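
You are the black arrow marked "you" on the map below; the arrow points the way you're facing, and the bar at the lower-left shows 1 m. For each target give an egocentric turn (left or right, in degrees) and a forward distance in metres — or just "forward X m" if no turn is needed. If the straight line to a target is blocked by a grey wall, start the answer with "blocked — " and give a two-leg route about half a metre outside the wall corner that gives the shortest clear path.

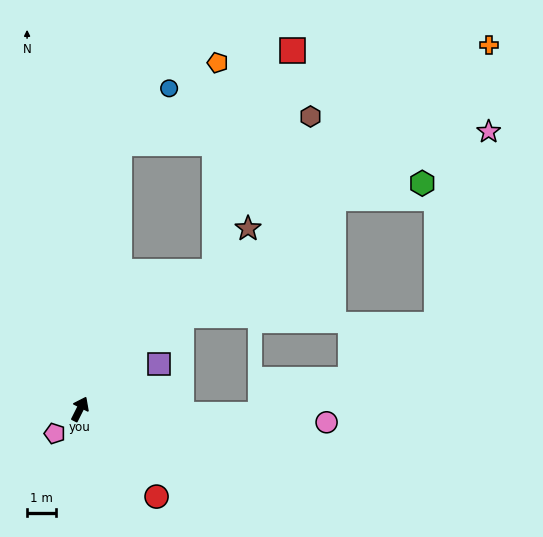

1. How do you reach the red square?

blocked — turn left 18°, forward 9.1 m, then turn right 53°, forward 6.7 m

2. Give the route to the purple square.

turn right 34°, forward 3.1 m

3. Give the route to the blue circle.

blocked — turn left 18°, forward 9.1 m, then turn right 33°, forward 2.5 m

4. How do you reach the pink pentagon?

turn left 161°, forward 1.2 m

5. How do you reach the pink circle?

turn right 66°, forward 8.4 m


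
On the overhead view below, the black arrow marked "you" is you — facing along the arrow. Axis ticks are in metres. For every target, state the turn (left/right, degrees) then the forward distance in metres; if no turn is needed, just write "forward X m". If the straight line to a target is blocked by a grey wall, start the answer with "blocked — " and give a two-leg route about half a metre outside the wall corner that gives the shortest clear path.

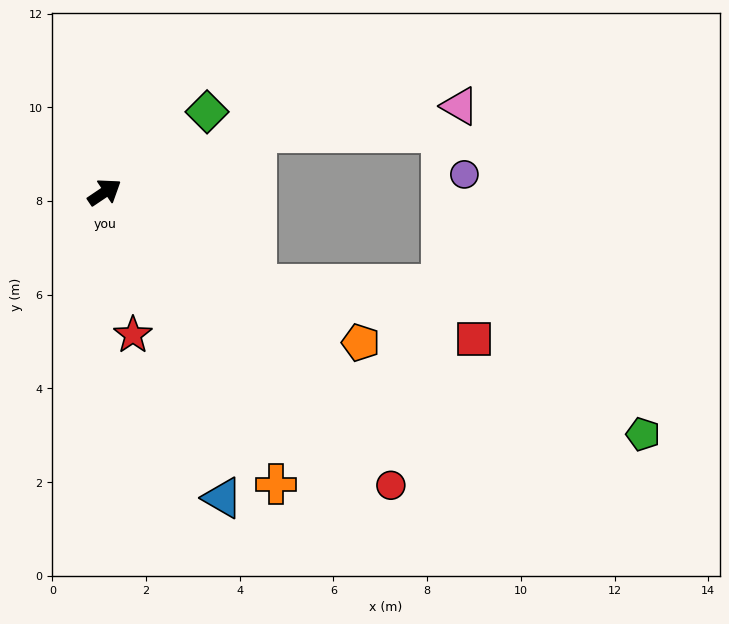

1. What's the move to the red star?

turn right 113°, forward 3.1 m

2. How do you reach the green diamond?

turn left 4°, forward 2.8 m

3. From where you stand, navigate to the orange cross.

turn right 94°, forward 7.2 m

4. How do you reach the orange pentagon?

turn right 64°, forward 6.3 m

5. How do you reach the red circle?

turn right 80°, forward 8.7 m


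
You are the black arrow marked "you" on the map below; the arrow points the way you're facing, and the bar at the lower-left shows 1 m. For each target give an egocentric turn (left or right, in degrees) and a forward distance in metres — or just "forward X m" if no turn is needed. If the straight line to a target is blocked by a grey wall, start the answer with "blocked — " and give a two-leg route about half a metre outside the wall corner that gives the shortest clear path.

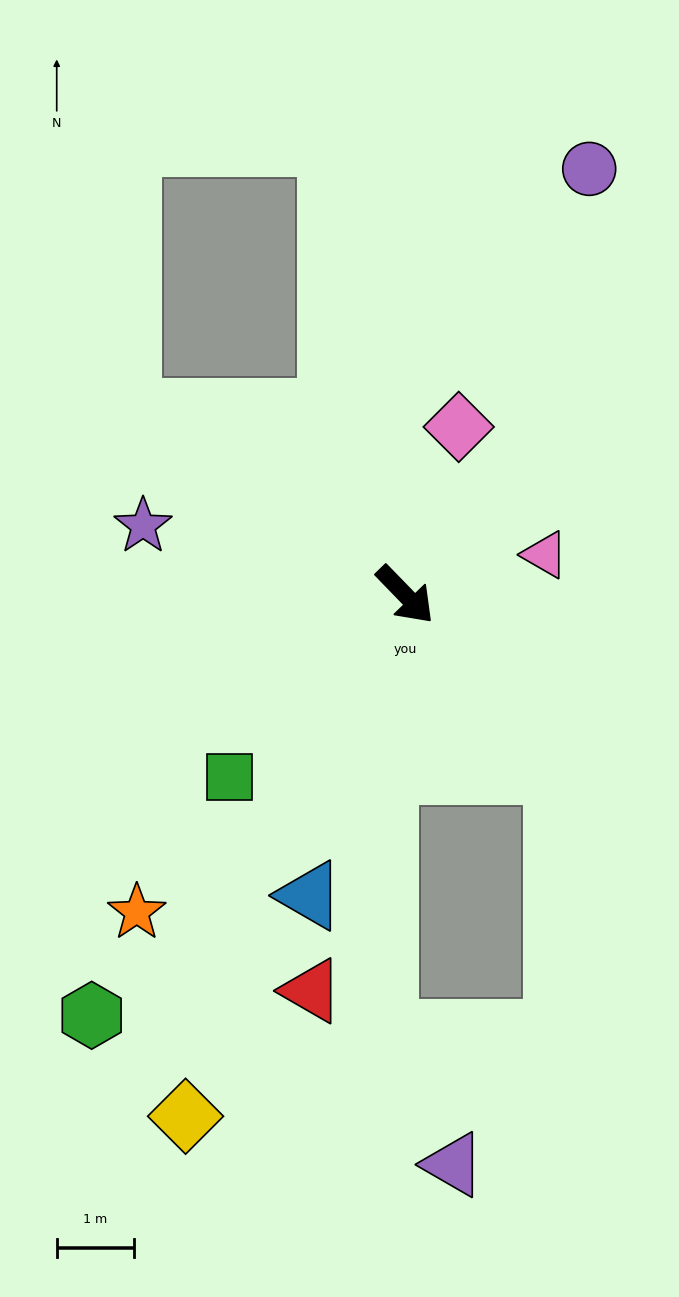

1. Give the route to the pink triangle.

turn left 62°, forward 1.9 m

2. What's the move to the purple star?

turn right 149°, forward 3.5 m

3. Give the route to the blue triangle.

turn right 62°, forward 4.1 m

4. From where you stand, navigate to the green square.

turn right 88°, forward 3.3 m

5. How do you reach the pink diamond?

turn left 118°, forward 2.3 m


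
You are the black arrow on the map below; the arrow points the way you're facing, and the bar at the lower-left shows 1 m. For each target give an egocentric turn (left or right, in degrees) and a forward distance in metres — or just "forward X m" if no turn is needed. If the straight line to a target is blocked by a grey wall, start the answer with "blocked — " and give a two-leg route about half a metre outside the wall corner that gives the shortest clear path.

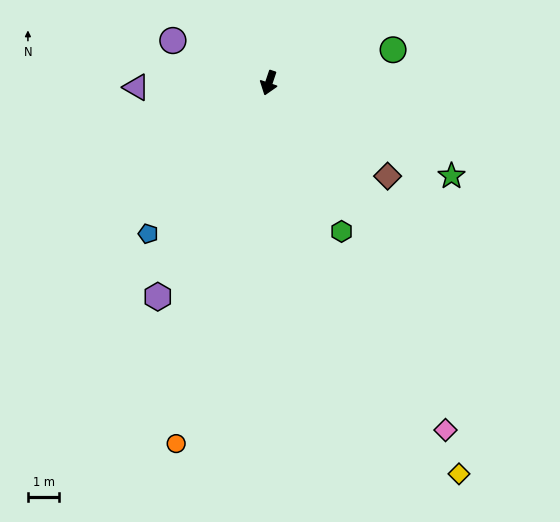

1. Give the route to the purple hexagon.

turn right 9°, forward 7.7 m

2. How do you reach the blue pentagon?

turn right 20°, forward 6.2 m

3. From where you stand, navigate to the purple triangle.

turn right 69°, forward 4.3 m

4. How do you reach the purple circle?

turn right 95°, forward 3.4 m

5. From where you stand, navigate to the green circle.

turn left 124°, forward 4.1 m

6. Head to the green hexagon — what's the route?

turn left 45°, forward 5.3 m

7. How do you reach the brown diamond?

turn left 71°, forward 4.8 m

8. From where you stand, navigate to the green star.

turn left 82°, forward 6.6 m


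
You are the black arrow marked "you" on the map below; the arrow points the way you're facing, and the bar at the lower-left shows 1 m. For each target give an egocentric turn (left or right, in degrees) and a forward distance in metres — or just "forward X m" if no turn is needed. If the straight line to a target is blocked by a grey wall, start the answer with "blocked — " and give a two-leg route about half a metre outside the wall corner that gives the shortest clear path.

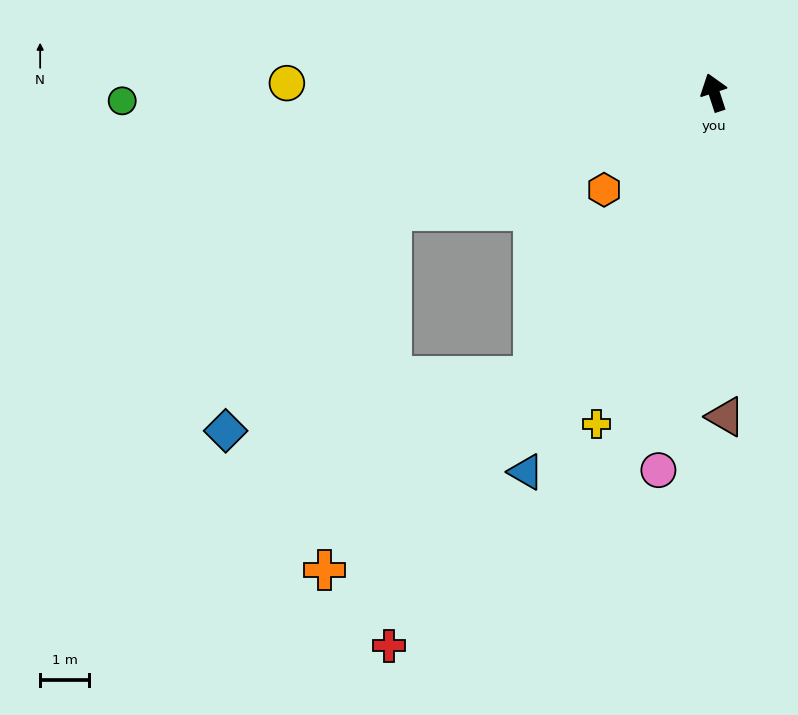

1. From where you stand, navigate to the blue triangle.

turn left 136°, forward 8.6 m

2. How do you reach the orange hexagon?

turn left 113°, forward 3.0 m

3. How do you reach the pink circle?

turn left 154°, forward 7.8 m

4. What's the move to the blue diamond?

blocked — turn left 92°, forward 7.0 m, then turn left 33°, forward 5.6 m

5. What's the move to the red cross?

turn left 131°, forward 13.1 m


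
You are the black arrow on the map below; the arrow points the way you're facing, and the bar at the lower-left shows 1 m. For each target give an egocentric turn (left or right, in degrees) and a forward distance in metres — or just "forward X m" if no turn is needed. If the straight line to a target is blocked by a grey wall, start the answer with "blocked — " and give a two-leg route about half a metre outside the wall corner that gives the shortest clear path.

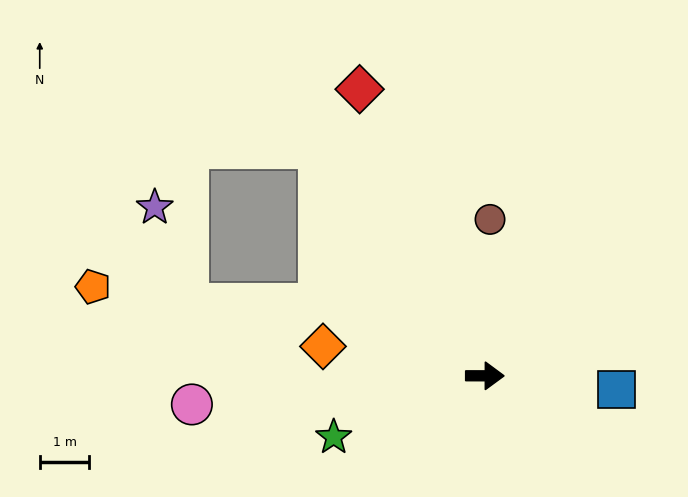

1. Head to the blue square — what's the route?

turn right 6°, forward 2.7 m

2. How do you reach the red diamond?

turn left 114°, forward 6.3 m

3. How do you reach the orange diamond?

turn left 170°, forward 3.3 m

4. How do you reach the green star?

turn right 158°, forward 3.3 m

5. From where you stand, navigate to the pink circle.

turn right 174°, forward 5.9 m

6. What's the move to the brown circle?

turn left 88°, forward 3.2 m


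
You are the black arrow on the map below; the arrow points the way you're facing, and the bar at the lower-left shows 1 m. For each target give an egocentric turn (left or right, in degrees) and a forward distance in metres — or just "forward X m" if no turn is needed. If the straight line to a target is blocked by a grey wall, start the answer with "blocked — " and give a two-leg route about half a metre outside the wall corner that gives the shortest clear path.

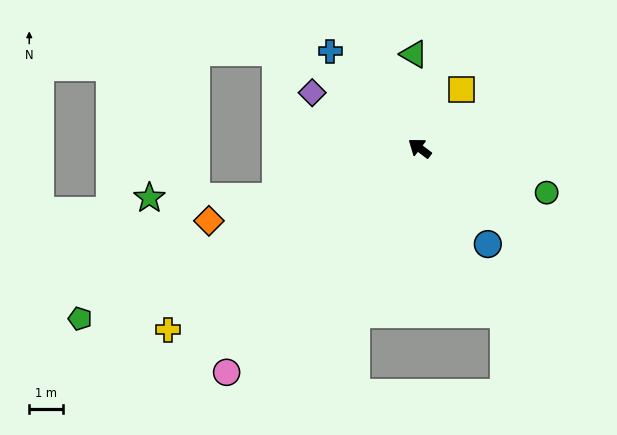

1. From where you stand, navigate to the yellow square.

turn right 89°, forward 2.2 m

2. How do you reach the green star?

blocked — turn left 56°, forward 4.5 m, then turn right 19°, forward 3.8 m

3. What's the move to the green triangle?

turn right 50°, forward 2.8 m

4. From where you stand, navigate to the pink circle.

turn left 86°, forward 8.8 m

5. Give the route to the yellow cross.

turn left 73°, forward 9.3 m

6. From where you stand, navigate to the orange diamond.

turn left 56°, forward 6.7 m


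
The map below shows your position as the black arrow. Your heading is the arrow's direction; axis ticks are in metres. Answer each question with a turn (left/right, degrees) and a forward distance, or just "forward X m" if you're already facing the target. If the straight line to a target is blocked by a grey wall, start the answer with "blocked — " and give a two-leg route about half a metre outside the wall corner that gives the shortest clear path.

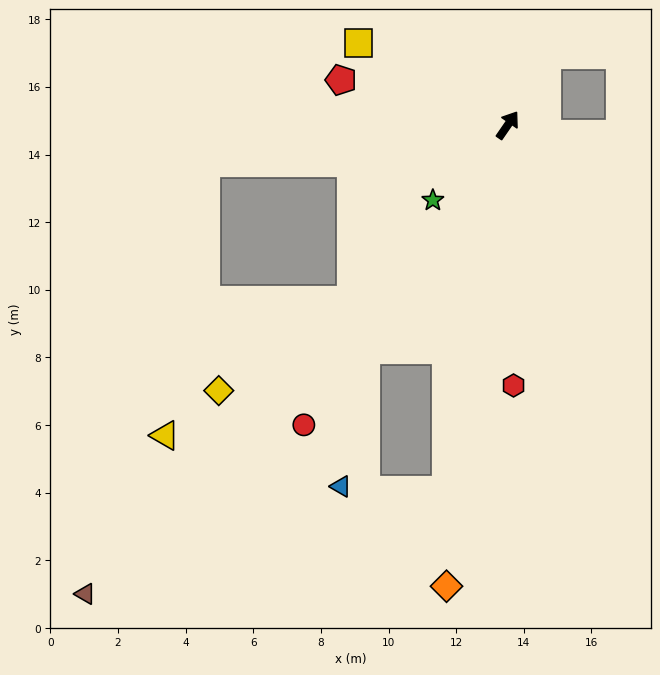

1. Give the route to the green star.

turn left 170°, forward 3.1 m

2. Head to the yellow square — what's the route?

turn left 96°, forward 5.0 m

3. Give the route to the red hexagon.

turn right 144°, forward 7.7 m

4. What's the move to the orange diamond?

turn right 153°, forward 13.8 m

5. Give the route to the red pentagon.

turn left 109°, forward 5.1 m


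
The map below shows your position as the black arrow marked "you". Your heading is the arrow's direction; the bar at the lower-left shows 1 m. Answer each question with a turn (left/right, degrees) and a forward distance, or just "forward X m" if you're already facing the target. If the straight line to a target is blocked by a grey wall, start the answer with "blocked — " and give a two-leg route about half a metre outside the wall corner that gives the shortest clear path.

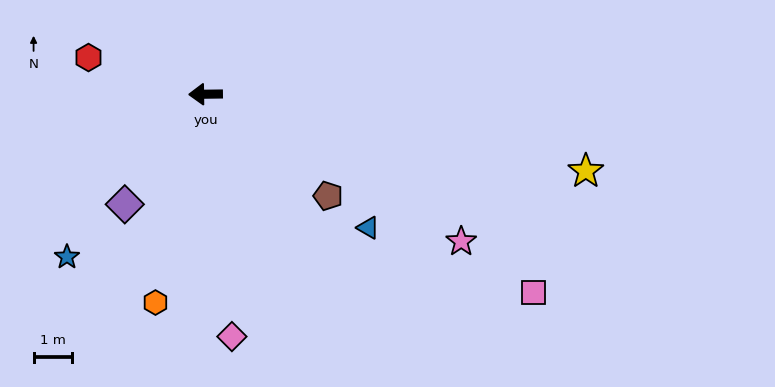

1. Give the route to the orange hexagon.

turn left 76°, forward 5.6 m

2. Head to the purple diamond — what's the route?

turn left 53°, forward 3.6 m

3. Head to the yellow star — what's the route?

turn left 168°, forward 10.2 m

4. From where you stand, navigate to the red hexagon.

turn right 18°, forward 3.2 m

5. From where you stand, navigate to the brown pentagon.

turn left 140°, forward 4.2 m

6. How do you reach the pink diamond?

turn left 95°, forward 6.4 m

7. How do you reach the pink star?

turn left 149°, forward 7.8 m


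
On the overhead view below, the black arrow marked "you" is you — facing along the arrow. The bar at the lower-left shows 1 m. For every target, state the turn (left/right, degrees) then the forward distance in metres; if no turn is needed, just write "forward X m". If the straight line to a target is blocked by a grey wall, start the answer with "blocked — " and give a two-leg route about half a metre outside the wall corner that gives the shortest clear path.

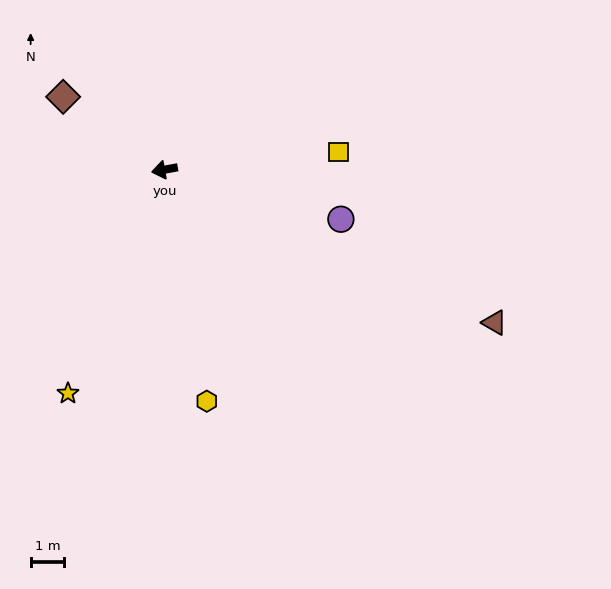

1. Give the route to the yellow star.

turn left 56°, forward 7.3 m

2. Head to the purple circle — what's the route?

turn left 154°, forward 5.5 m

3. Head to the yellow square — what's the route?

turn left 176°, forward 5.2 m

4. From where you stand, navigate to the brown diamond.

turn right 46°, forward 3.7 m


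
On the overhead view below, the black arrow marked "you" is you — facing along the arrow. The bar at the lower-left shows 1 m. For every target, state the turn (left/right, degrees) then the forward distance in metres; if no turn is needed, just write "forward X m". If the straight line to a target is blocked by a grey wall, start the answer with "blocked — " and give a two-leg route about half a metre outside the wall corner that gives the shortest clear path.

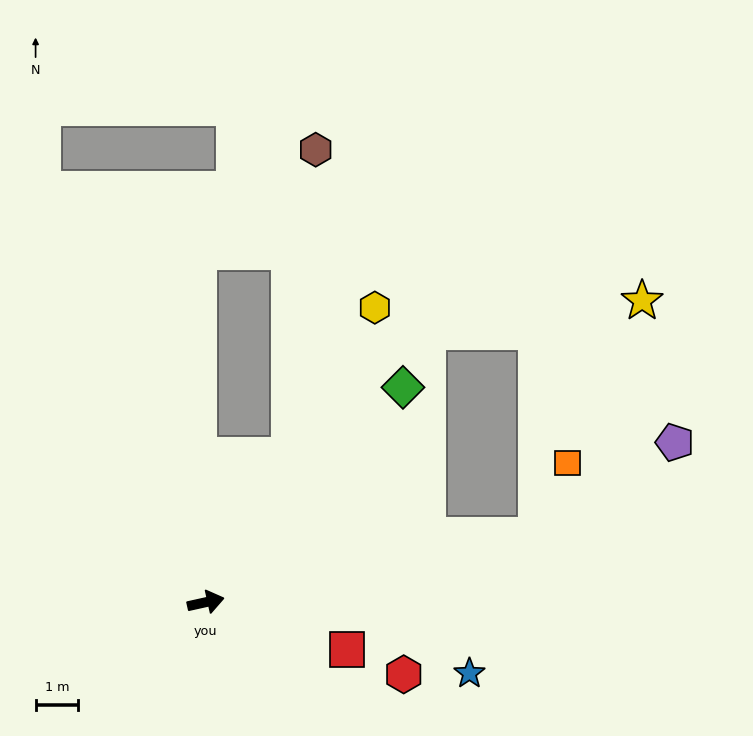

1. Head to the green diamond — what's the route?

turn left 35°, forward 6.9 m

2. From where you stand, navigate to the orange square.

blocked — forward 8.0 m, then turn left 54°, forward 1.9 m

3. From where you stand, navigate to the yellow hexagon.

turn left 48°, forward 8.0 m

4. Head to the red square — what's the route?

turn right 31°, forward 3.5 m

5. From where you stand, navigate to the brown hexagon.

blocked — turn left 48°, forward 4.0 m, then turn left 24°, forward 7.2 m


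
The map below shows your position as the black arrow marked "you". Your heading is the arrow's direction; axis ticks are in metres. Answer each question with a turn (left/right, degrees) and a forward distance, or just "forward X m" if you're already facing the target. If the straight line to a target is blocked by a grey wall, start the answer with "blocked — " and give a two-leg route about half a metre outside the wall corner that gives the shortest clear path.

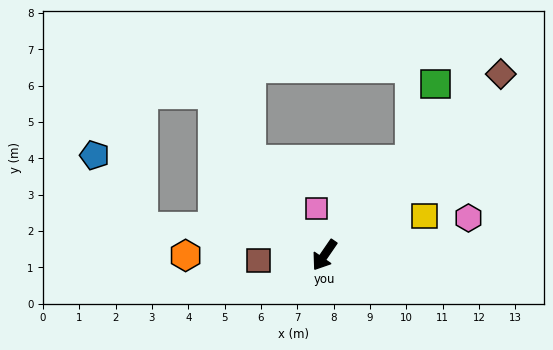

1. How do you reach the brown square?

turn right 51°, forward 1.8 m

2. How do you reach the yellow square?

turn left 146°, forward 3.0 m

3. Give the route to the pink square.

turn right 135°, forward 1.3 m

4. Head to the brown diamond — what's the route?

turn left 170°, forward 7.0 m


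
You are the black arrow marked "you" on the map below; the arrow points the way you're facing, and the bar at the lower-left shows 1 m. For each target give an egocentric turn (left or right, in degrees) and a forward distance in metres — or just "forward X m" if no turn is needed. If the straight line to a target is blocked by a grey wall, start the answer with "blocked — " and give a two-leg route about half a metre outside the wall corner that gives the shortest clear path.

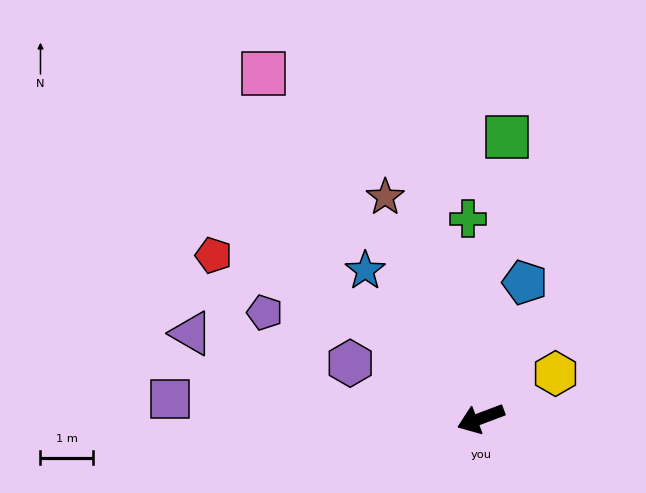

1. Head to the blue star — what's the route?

turn right 73°, forward 3.6 m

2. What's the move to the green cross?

turn right 107°, forward 3.8 m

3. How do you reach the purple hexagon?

turn right 44°, forward 2.7 m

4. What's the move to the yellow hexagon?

turn right 170°, forward 1.7 m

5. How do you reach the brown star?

turn right 87°, forward 4.6 m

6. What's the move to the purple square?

turn right 24°, forward 6.0 m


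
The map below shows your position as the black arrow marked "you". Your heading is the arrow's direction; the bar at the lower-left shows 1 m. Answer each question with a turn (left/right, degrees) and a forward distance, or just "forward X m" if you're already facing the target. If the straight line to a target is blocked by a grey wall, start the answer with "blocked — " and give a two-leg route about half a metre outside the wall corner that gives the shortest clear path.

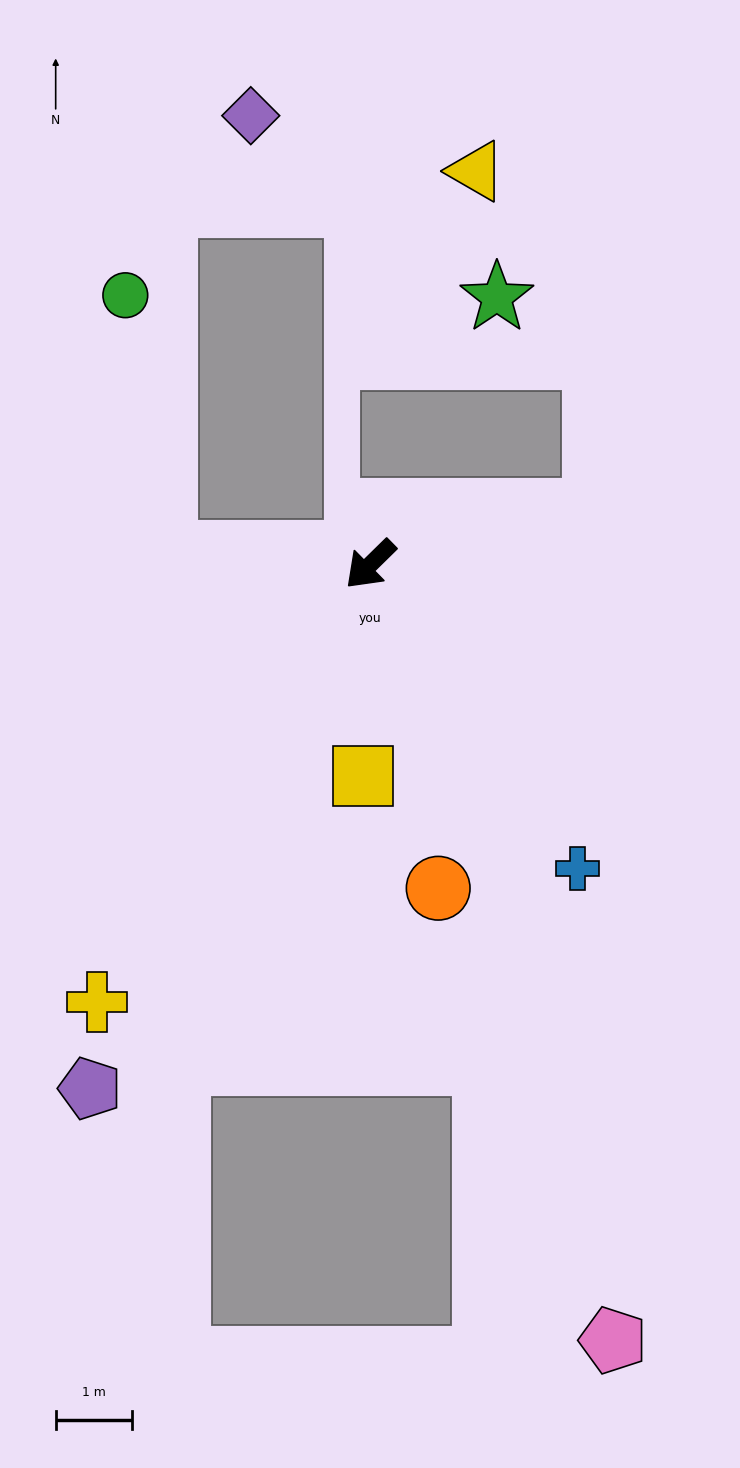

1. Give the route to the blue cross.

turn left 80°, forward 4.8 m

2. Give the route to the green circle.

blocked — turn right 47°, forward 2.7 m, then turn right 79°, forward 3.4 m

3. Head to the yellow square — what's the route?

turn left 44°, forward 2.8 m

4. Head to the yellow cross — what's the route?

turn left 14°, forward 6.8 m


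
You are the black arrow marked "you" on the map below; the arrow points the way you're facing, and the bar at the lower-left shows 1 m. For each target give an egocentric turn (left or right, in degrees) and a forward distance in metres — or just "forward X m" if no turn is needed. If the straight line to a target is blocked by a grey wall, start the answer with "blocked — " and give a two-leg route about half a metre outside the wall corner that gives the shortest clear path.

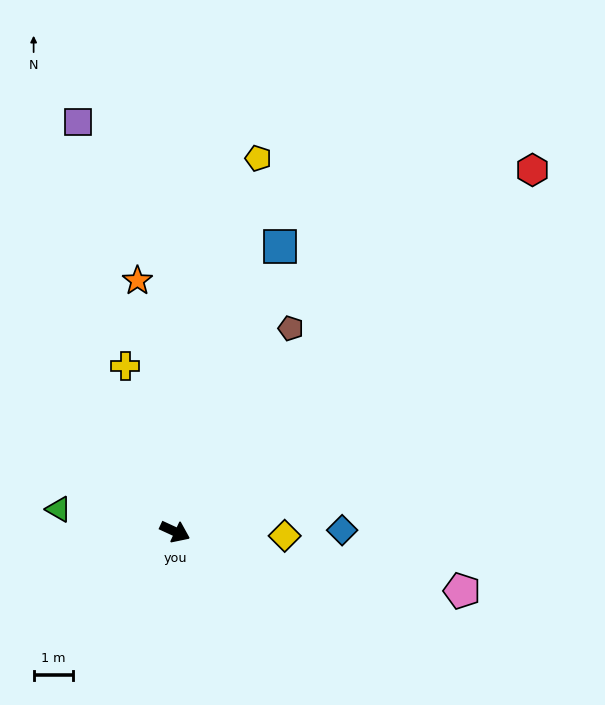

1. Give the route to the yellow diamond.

turn left 23°, forward 2.8 m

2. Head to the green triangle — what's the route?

turn right 166°, forward 3.0 m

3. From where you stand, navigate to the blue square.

turn left 94°, forward 7.8 m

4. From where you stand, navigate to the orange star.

turn left 123°, forward 6.5 m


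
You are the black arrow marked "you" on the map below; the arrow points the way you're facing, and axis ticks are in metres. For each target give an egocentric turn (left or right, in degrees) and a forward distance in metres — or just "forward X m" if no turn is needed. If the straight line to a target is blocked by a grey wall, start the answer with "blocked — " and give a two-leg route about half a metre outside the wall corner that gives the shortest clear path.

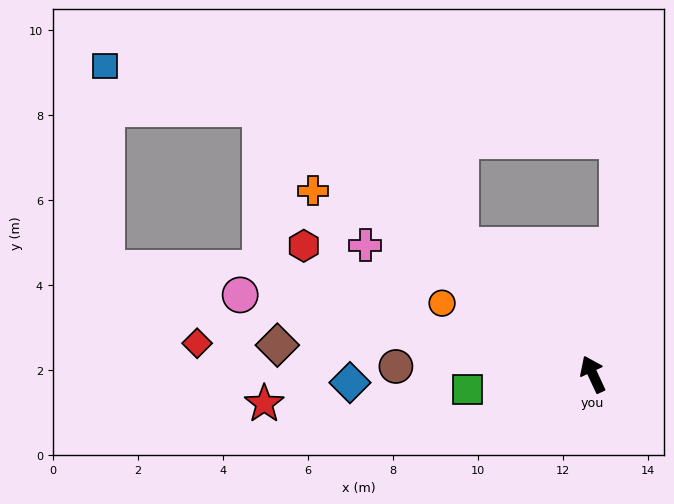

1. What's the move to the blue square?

blocked — turn left 26°, forward 10.0 m, then turn left 24°, forward 3.8 m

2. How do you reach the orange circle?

turn left 40°, forward 3.9 m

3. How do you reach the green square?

turn left 72°, forward 3.0 m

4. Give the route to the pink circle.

turn left 52°, forward 8.5 m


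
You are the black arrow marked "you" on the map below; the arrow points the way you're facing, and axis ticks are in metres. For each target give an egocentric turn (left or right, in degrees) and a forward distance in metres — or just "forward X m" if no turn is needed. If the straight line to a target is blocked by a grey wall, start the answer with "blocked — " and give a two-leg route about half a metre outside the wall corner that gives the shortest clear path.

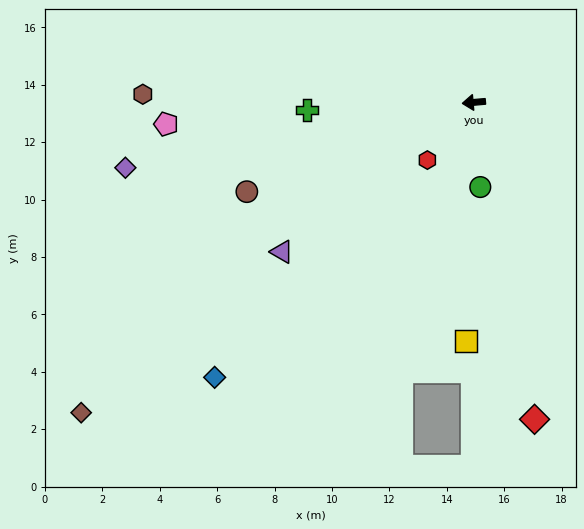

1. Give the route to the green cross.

turn right 2°, forward 5.8 m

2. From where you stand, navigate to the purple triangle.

turn left 33°, forward 8.5 m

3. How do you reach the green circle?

turn left 89°, forward 3.0 m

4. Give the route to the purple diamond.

turn left 6°, forward 12.4 m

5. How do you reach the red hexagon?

turn left 46°, forward 2.6 m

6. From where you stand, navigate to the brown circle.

turn left 16°, forward 8.5 m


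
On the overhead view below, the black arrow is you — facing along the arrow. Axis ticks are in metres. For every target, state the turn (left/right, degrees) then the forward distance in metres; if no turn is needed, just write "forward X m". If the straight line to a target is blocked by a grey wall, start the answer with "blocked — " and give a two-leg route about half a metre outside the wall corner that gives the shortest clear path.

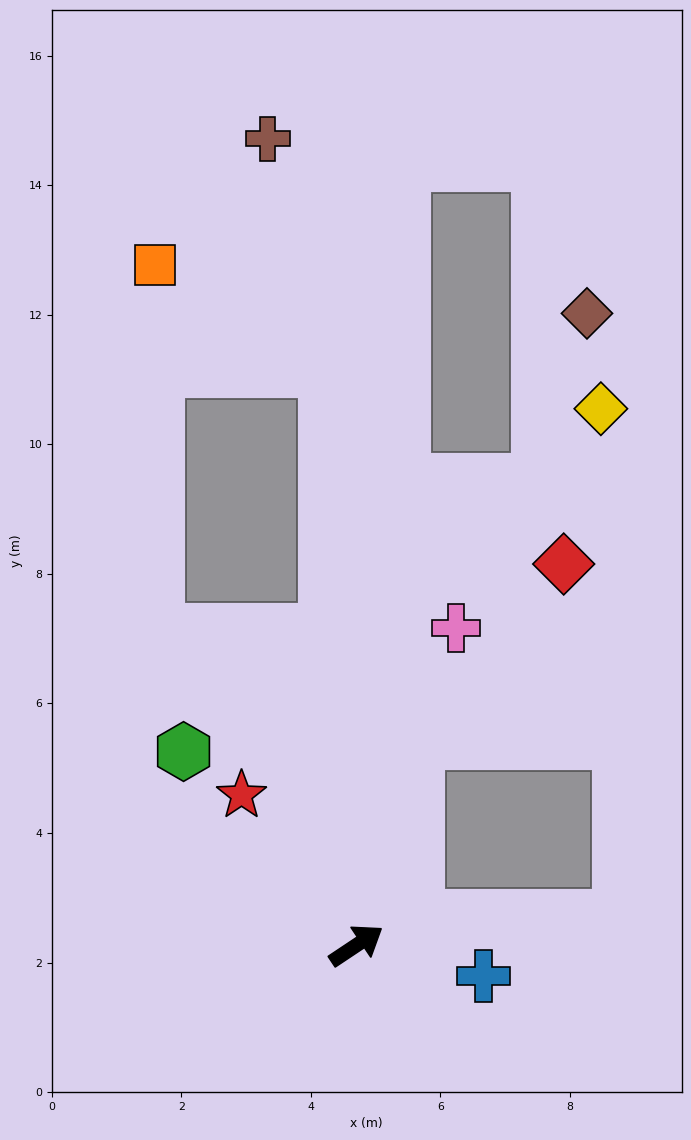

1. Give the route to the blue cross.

turn right 47°, forward 2.0 m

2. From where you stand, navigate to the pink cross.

turn left 39°, forward 5.1 m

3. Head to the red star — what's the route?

turn left 94°, forward 2.9 m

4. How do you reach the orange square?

blocked — turn left 59°, forward 8.9 m, then turn left 56°, forward 3.1 m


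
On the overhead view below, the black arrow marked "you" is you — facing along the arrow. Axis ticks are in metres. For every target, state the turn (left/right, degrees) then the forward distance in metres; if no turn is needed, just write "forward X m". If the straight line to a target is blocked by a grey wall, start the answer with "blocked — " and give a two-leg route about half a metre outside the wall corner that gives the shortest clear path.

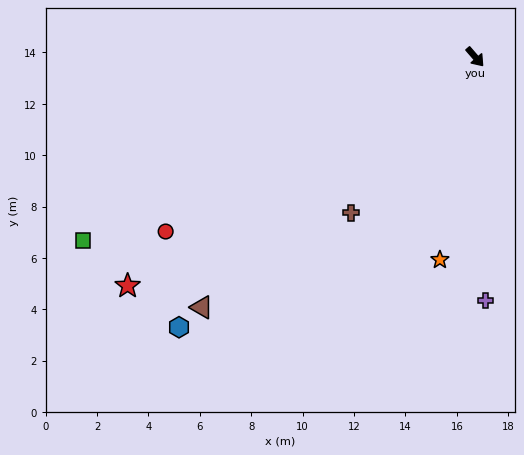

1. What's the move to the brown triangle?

turn right 88°, forward 14.4 m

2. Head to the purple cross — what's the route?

turn right 39°, forward 9.5 m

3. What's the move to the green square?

turn right 106°, forward 16.8 m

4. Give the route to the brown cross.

turn right 79°, forward 7.8 m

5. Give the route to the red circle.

turn right 101°, forward 13.8 m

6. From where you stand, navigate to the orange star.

turn right 51°, forward 8.0 m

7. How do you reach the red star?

turn right 98°, forward 16.2 m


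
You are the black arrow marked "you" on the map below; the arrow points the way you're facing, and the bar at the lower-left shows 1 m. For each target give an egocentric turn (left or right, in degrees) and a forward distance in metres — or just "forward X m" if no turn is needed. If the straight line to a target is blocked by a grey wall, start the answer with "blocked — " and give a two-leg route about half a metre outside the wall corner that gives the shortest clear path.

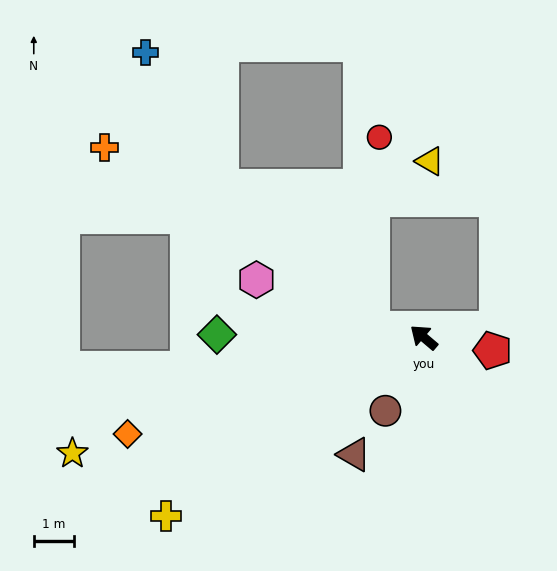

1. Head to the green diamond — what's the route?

turn left 40°, forward 5.2 m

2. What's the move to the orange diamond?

turn left 58°, forward 7.8 m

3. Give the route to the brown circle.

turn left 103°, forward 2.1 m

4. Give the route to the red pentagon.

turn right 151°, forward 1.7 m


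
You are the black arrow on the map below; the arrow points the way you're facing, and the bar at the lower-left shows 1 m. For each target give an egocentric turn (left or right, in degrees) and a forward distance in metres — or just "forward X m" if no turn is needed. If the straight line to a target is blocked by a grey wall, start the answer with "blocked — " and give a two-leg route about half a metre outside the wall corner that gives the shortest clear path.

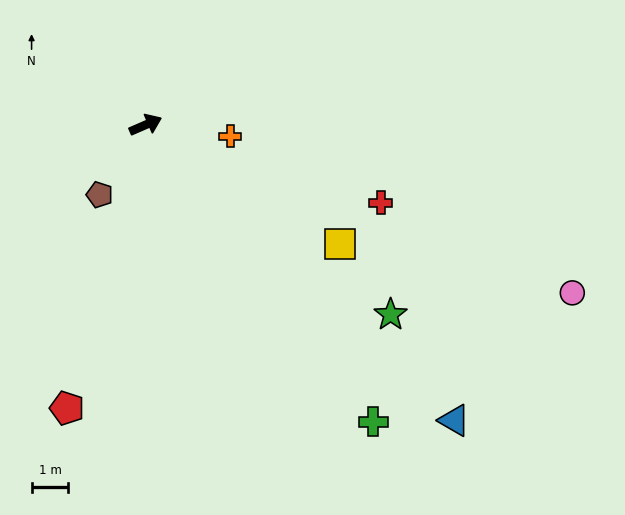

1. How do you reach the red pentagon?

turn right 129°, forward 8.0 m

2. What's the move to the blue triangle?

turn right 67°, forward 11.6 m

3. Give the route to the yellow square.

turn right 55°, forward 6.2 m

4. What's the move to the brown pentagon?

turn right 147°, forward 2.3 m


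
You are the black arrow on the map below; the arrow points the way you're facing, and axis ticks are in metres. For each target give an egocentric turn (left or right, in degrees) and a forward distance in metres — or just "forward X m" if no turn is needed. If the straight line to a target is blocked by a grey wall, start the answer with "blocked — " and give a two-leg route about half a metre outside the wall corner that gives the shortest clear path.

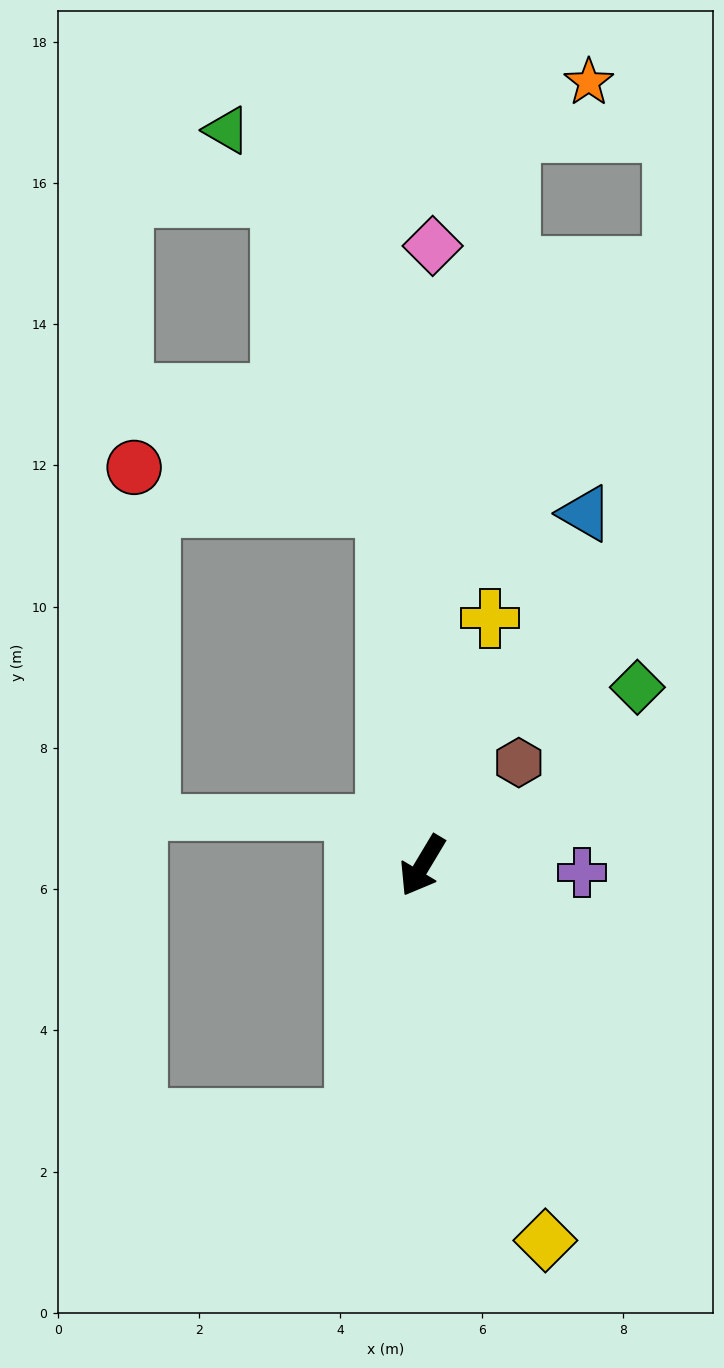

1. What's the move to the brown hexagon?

turn left 168°, forward 2.0 m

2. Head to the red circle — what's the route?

blocked — turn right 143°, forward 5.1 m, then turn left 75°, forward 3.6 m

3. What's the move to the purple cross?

turn left 119°, forward 2.3 m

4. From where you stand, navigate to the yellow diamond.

turn left 49°, forward 5.6 m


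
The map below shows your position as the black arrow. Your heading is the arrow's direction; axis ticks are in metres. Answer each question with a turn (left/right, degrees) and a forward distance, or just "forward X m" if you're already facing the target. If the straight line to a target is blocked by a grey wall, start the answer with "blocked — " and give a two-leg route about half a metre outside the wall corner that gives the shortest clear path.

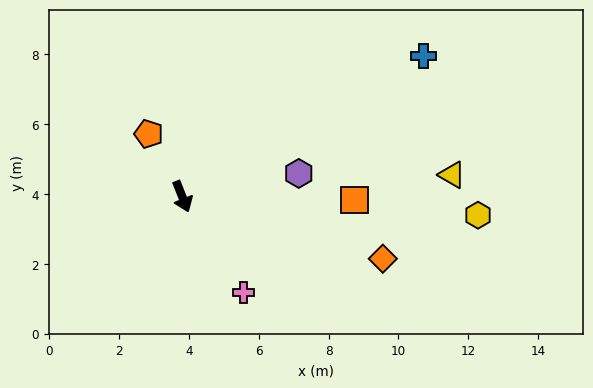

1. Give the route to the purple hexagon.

turn left 80°, forward 3.4 m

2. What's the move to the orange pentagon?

turn right 173°, forward 2.0 m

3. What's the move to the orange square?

turn left 67°, forward 4.9 m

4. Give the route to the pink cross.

turn left 11°, forward 3.3 m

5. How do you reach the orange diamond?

turn left 51°, forward 6.0 m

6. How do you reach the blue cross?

turn left 99°, forward 8.0 m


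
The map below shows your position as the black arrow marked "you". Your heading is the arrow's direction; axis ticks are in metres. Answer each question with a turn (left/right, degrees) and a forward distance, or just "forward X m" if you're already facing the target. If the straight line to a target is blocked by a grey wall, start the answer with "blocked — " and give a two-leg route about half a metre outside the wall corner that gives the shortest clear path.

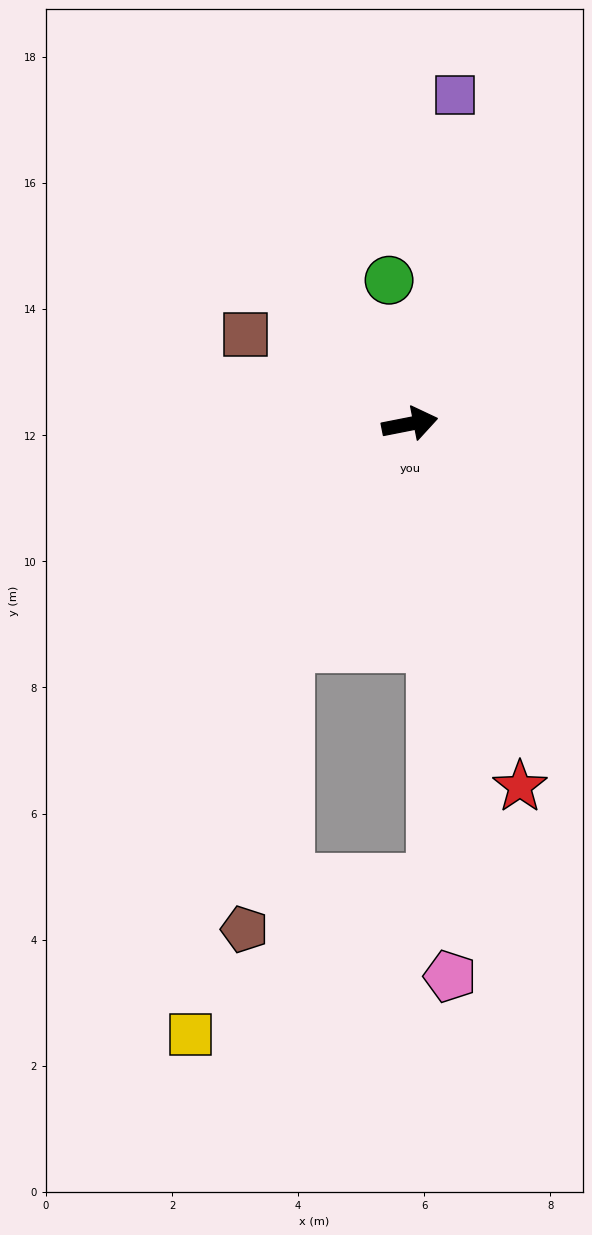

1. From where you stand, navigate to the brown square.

turn left 140°, forward 3.0 m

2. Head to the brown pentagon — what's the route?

blocked — turn right 130°, forward 4.0 m, then turn left 20°, forward 4.5 m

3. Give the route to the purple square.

turn left 71°, forward 5.3 m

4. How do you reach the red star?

turn right 84°, forward 6.0 m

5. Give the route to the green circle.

turn left 87°, forward 2.3 m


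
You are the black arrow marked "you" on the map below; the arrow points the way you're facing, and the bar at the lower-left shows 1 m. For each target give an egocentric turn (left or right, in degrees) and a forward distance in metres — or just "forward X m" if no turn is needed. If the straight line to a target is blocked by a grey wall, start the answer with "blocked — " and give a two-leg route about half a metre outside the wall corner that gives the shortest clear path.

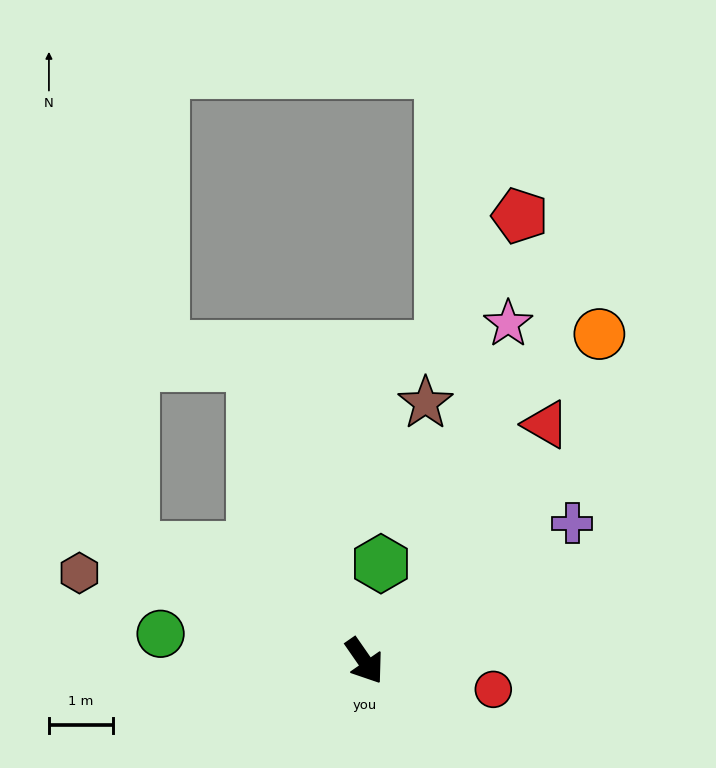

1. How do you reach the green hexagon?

turn left 136°, forward 1.5 m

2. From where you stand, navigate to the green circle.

turn right 132°, forward 3.2 m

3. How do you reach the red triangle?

turn left 108°, forward 4.7 m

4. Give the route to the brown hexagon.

turn right 142°, forward 4.7 m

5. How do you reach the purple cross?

turn left 89°, forward 3.9 m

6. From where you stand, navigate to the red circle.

turn left 43°, forward 2.1 m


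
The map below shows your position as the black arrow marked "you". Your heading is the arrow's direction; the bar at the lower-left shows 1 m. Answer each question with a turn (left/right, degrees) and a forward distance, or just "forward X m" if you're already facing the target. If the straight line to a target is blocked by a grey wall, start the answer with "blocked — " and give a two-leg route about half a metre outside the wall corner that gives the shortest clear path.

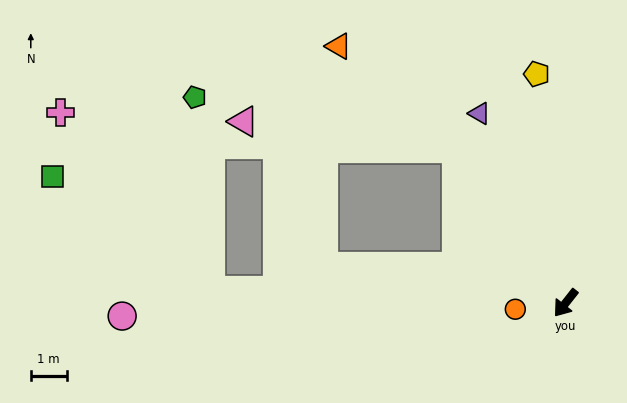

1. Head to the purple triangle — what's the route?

turn right 117°, forward 5.8 m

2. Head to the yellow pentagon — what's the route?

turn right 135°, forward 6.4 m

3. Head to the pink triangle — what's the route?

blocked — turn right 107°, forward 5.3 m, then turn left 48°, forward 6.0 m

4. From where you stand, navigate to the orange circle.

turn right 45°, forward 1.4 m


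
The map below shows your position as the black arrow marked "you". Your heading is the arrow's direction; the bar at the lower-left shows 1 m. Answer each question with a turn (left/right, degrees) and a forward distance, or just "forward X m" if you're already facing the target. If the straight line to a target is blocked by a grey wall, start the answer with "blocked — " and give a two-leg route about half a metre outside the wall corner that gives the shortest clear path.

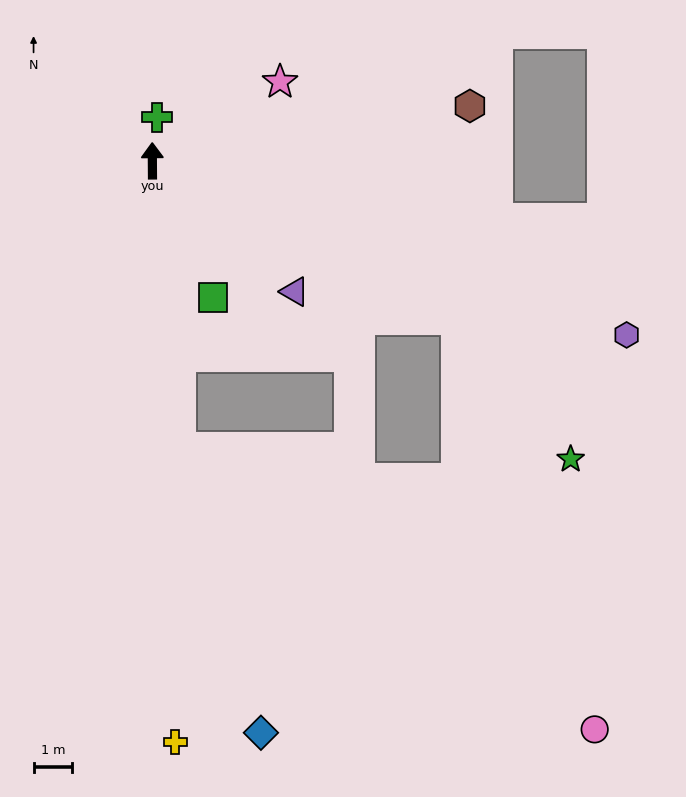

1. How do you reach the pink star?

turn right 59°, forward 3.9 m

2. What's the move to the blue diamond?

blocked — turn right 175°, forward 7.4 m, then turn left 11°, forward 7.6 m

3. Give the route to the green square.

turn right 157°, forward 3.8 m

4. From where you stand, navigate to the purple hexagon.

turn right 111°, forward 13.0 m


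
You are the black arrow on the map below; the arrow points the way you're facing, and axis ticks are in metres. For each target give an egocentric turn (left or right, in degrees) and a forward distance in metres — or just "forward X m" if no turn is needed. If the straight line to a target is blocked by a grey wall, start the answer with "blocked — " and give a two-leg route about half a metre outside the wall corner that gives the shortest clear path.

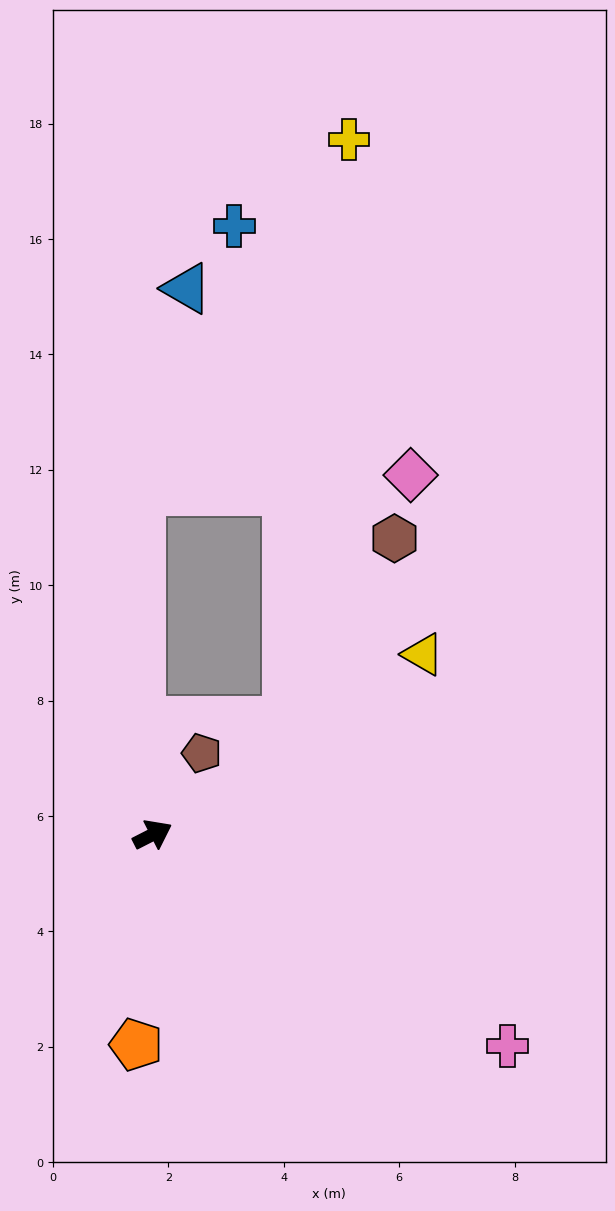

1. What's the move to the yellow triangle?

turn left 7°, forward 5.6 m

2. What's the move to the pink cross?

turn right 58°, forward 7.2 m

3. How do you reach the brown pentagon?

turn left 32°, forward 1.6 m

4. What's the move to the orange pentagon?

turn right 122°, forward 3.7 m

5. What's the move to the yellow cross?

blocked — turn left 13°, forward 3.1 m, then turn left 44°, forward 10.1 m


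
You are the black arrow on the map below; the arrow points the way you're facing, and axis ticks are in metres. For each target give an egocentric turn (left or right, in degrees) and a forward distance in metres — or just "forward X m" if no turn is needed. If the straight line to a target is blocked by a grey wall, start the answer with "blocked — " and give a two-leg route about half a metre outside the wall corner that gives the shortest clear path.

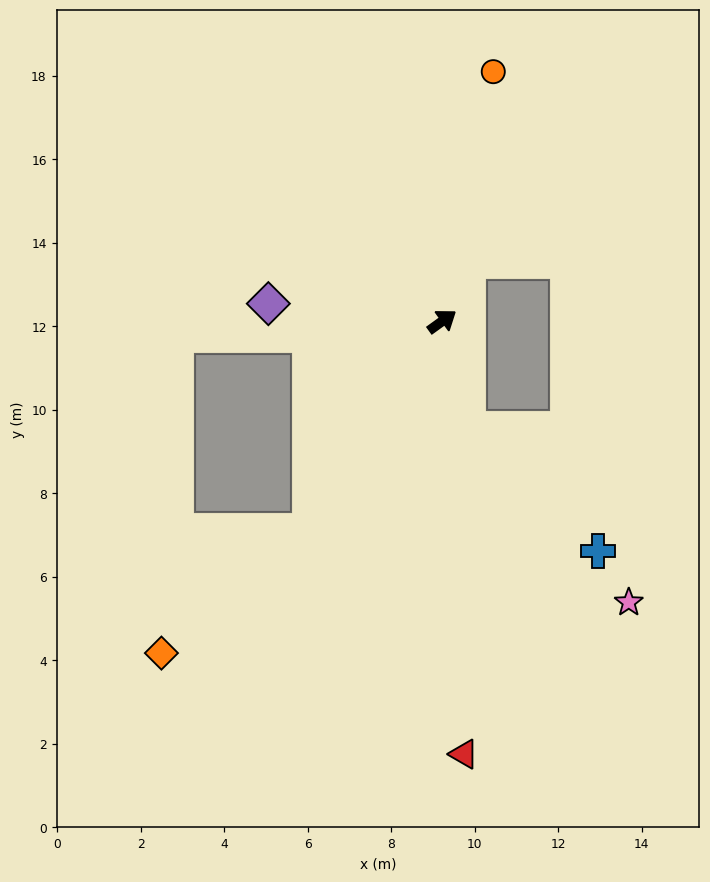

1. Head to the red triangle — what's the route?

turn right 123°, forward 10.4 m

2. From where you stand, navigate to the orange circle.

turn left 43°, forward 6.1 m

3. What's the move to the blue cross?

blocked — turn right 112°, forward 2.6 m, then turn left 33°, forward 4.3 m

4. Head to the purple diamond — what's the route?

turn left 138°, forward 4.2 m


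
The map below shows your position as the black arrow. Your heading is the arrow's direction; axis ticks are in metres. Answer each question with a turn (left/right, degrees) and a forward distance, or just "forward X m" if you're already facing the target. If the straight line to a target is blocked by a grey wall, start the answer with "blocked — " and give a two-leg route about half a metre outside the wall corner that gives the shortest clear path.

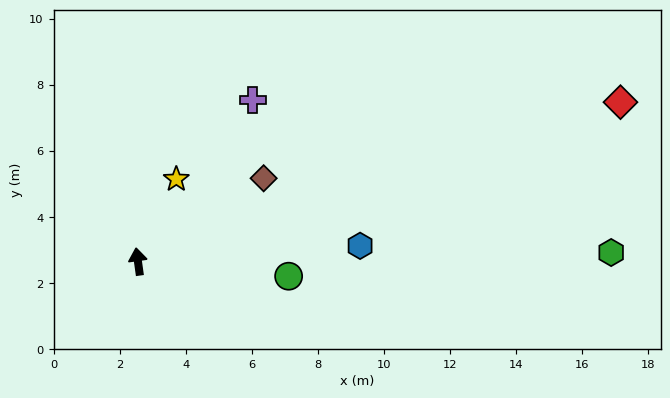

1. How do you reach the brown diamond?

turn right 64°, forward 4.6 m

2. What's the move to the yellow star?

turn right 33°, forward 2.7 m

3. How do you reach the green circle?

turn right 104°, forward 4.6 m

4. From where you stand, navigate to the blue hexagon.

turn right 94°, forward 6.7 m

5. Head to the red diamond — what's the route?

turn right 80°, forward 15.4 m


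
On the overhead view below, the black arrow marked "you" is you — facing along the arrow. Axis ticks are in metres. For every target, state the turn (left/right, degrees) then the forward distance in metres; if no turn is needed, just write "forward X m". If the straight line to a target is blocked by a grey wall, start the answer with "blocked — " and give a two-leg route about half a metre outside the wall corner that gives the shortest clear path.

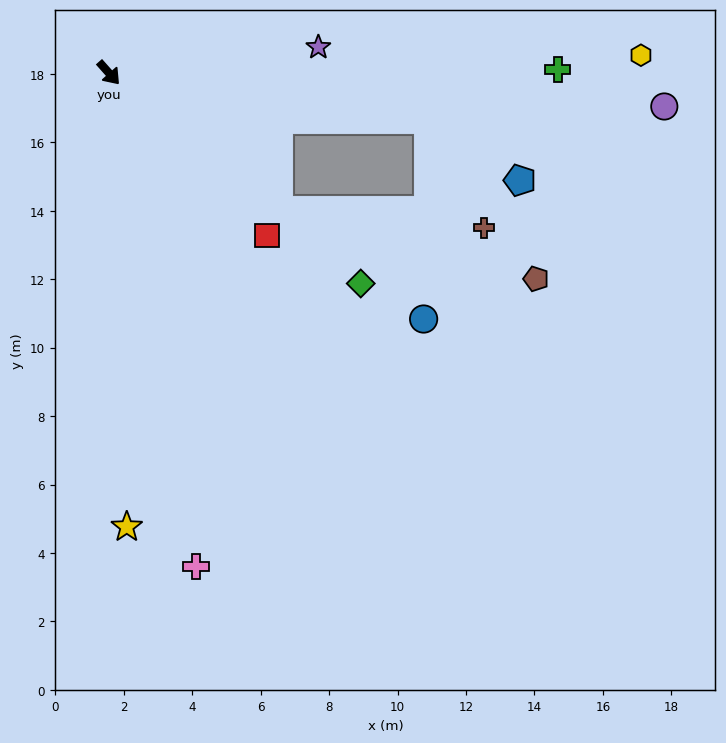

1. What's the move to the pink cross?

turn right 32°, forward 14.6 m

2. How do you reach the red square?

turn left 3°, forward 6.6 m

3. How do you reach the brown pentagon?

blocked — turn left 9°, forward 6.4 m, then turn left 25°, forward 7.8 m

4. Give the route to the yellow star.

turn right 39°, forward 13.3 m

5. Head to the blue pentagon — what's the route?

blocked — turn left 40°, forward 9.4 m, then turn right 25°, forward 3.2 m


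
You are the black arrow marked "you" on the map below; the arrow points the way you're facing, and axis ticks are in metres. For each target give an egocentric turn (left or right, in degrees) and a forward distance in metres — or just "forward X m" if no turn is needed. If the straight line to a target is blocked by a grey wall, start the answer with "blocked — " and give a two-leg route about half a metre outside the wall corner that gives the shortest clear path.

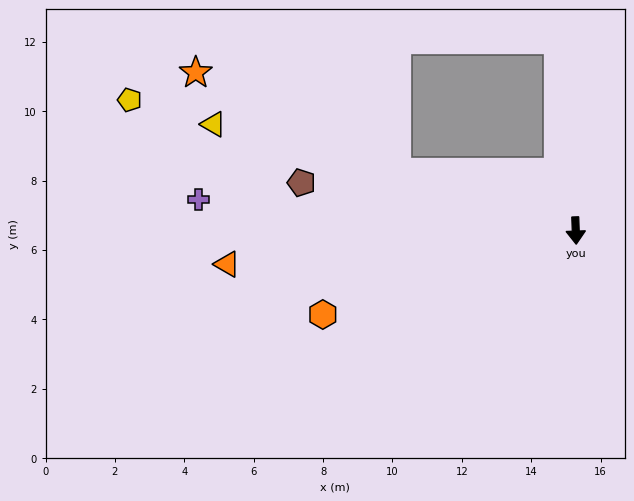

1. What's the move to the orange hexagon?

turn right 74°, forward 7.7 m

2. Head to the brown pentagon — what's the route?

turn right 102°, forward 8.0 m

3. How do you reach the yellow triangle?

turn right 108°, forward 10.9 m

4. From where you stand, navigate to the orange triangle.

turn right 87°, forward 10.1 m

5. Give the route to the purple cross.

turn right 97°, forward 10.9 m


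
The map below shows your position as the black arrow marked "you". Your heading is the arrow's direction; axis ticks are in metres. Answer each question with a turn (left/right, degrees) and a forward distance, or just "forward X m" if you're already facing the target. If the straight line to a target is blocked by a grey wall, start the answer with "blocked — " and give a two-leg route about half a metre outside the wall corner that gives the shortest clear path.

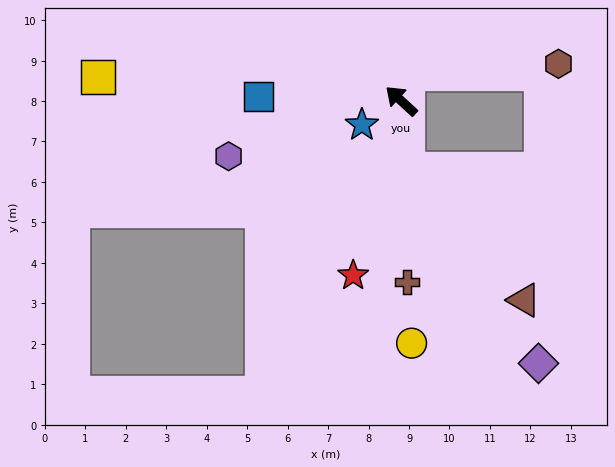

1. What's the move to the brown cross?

turn left 134°, forward 4.5 m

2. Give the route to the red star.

turn left 117°, forward 4.5 m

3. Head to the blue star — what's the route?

turn left 74°, forward 1.1 m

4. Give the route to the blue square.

turn left 41°, forward 3.5 m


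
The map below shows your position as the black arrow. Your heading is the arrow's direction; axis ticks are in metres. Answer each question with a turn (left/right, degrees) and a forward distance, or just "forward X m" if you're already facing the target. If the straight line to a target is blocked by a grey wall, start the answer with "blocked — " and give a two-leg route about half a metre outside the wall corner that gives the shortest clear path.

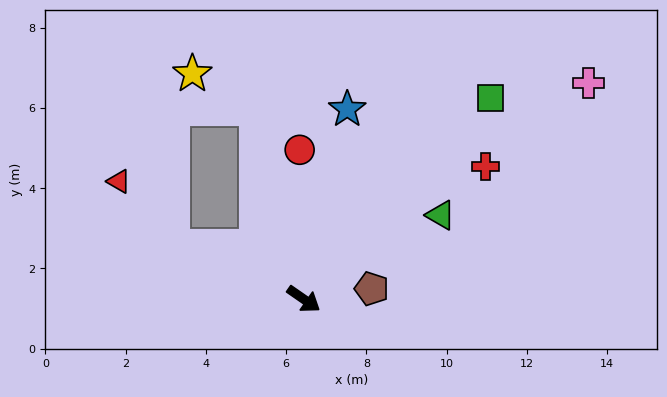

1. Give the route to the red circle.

turn left 126°, forward 3.7 m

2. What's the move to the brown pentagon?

turn left 43°, forward 1.7 m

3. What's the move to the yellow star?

blocked — turn left 139°, forward 4.9 m, then turn left 47°, forward 1.8 m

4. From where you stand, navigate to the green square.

turn left 82°, forward 6.8 m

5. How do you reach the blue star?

turn left 112°, forward 4.9 m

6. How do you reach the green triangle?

turn left 66°, forward 4.0 m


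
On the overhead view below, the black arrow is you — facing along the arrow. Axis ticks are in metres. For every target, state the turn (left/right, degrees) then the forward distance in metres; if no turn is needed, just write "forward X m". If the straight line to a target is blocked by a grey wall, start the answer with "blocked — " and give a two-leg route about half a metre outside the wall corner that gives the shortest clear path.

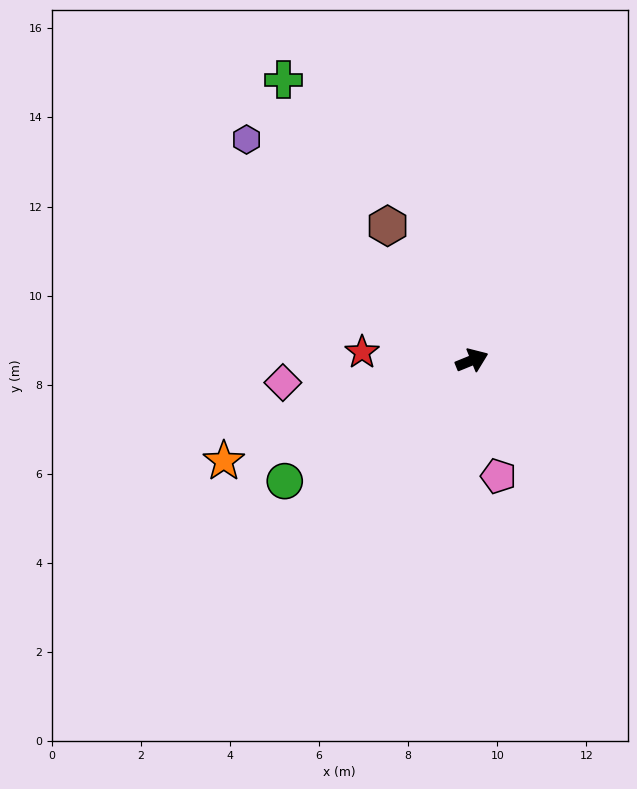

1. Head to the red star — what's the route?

turn left 154°, forward 2.5 m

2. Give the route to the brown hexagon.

turn left 100°, forward 3.6 m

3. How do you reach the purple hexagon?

turn left 113°, forward 7.1 m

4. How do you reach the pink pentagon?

turn right 99°, forward 2.7 m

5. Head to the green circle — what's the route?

turn right 169°, forward 5.0 m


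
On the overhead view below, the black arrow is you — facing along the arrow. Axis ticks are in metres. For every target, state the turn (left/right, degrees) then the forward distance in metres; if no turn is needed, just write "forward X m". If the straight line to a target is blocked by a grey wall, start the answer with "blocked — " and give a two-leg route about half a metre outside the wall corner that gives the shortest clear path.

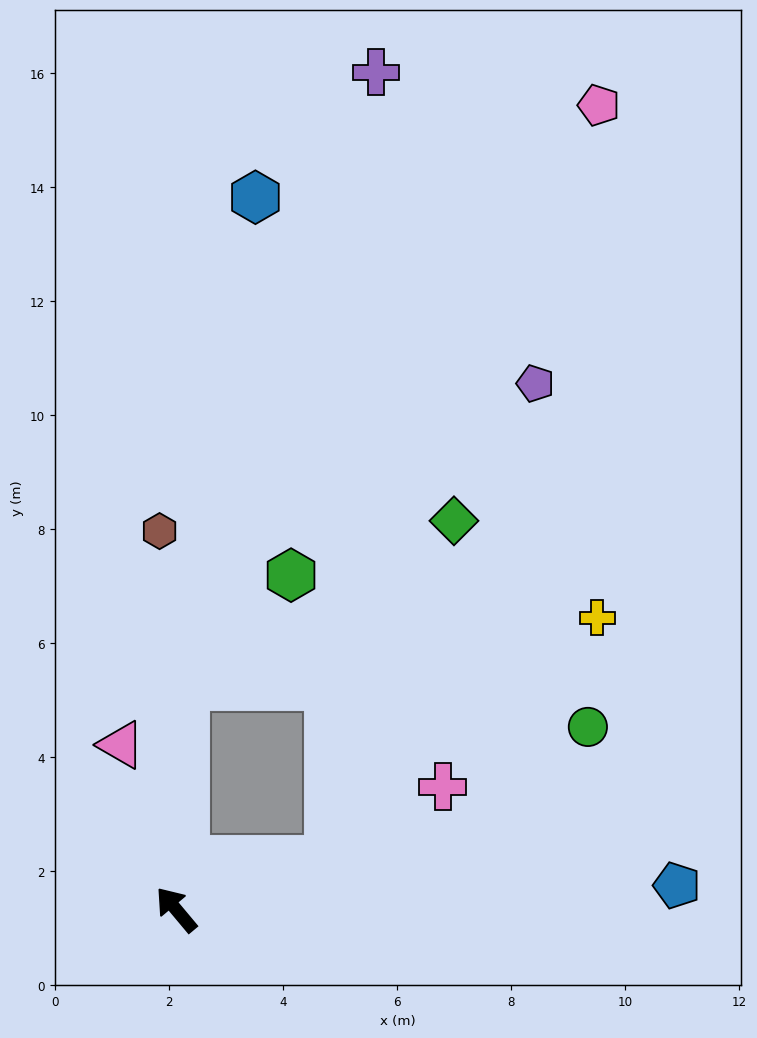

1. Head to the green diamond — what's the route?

blocked — turn right 112°, forward 2.8 m, then turn left 52°, forward 6.3 m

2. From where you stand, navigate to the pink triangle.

turn right 21°, forward 3.0 m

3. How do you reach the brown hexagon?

turn right 37°, forward 6.6 m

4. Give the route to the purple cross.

blocked — turn right 42°, forward 3.9 m, then turn right 15°, forward 11.3 m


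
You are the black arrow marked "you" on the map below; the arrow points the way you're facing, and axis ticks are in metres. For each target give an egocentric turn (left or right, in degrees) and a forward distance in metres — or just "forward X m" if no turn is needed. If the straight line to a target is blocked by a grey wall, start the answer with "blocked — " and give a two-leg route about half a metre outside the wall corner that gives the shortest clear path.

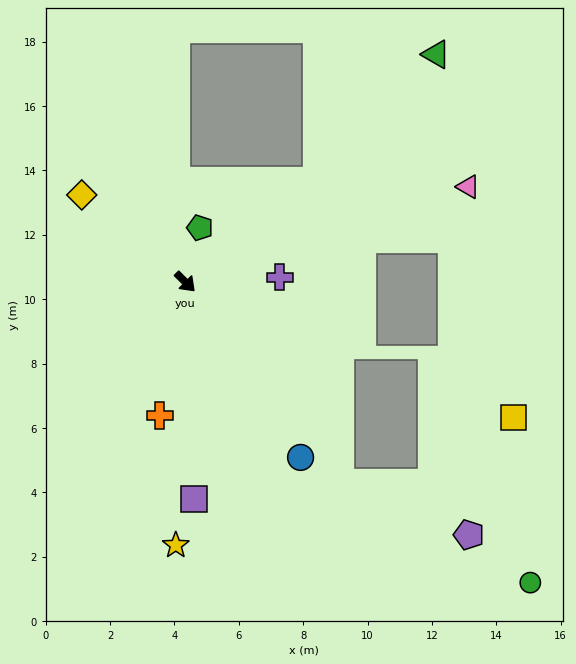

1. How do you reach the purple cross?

turn left 48°, forward 2.9 m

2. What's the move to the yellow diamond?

turn right 175°, forward 4.2 m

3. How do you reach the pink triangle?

turn left 63°, forward 9.3 m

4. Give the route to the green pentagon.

turn left 120°, forward 1.7 m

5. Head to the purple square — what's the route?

turn right 43°, forward 6.8 m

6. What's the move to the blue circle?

turn right 12°, forward 6.5 m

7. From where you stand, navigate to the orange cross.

turn right 56°, forward 4.2 m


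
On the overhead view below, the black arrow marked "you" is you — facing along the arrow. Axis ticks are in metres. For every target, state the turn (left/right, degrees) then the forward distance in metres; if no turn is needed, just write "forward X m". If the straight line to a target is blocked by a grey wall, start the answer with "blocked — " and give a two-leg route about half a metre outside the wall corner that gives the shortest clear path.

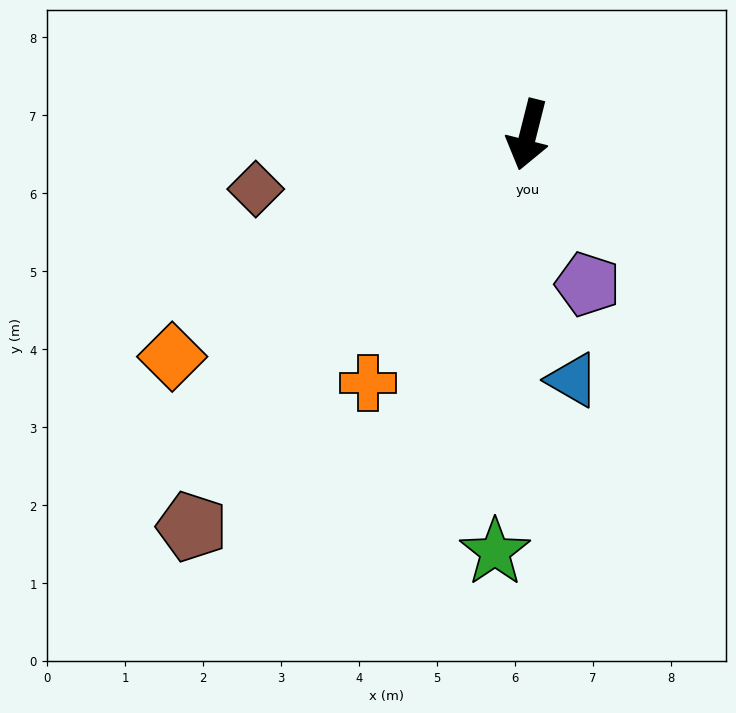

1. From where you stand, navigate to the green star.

turn left 10°, forward 5.4 m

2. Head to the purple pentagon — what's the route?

turn left 36°, forward 2.1 m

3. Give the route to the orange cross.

turn right 19°, forward 3.8 m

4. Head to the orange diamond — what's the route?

turn right 44°, forward 5.4 m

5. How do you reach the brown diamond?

turn right 65°, forward 3.6 m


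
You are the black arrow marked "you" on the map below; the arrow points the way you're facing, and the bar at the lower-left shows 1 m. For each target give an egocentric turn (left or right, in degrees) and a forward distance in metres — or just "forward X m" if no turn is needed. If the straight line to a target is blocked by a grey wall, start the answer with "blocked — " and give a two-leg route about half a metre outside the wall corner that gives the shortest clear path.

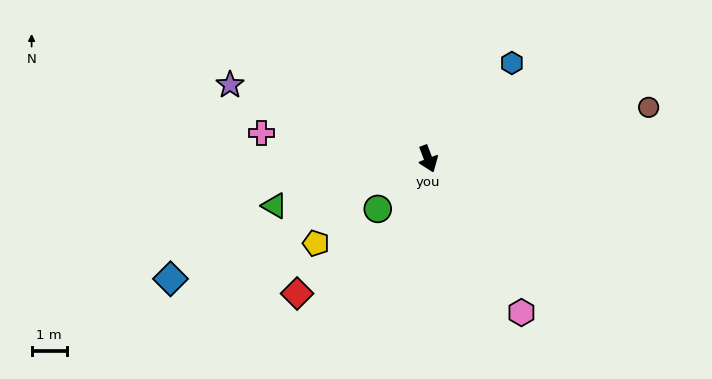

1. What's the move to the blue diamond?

turn right 86°, forward 8.1 m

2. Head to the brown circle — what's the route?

turn left 82°, forward 6.5 m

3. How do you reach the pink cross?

turn right 120°, forward 4.8 m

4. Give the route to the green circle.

turn right 66°, forward 2.0 m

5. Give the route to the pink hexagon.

turn left 10°, forward 5.1 m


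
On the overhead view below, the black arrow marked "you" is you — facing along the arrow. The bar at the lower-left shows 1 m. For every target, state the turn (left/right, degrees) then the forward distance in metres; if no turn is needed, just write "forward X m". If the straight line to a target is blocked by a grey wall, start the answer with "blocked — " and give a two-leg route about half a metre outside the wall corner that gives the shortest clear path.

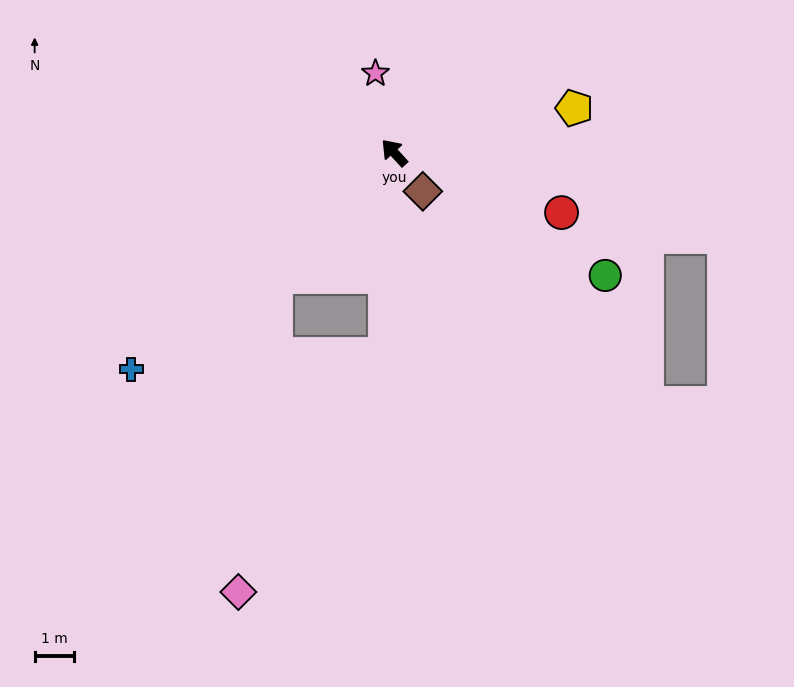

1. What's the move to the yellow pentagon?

turn right 119°, forward 4.7 m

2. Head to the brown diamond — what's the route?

turn left 174°, forward 1.2 m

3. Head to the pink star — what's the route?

turn right 29°, forward 2.1 m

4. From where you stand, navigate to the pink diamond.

blocked — turn left 135°, forward 5.1 m, then turn right 29°, forward 7.1 m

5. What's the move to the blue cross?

turn left 87°, forward 8.7 m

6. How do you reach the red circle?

turn right 152°, forward 4.5 m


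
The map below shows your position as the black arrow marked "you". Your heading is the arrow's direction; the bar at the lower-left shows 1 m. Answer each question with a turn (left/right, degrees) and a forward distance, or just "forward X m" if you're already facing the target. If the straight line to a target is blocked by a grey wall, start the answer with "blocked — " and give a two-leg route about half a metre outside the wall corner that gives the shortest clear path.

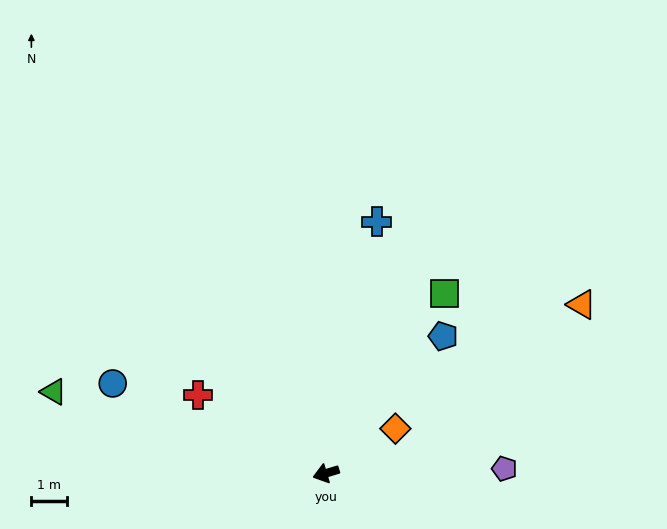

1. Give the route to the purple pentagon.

turn left 165°, forward 5.0 m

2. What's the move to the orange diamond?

turn right 164°, forward 2.3 m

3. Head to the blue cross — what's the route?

turn right 118°, forward 7.2 m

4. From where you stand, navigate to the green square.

turn right 140°, forward 6.1 m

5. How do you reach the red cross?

turn right 48°, forward 4.2 m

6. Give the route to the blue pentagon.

turn right 147°, forward 5.1 m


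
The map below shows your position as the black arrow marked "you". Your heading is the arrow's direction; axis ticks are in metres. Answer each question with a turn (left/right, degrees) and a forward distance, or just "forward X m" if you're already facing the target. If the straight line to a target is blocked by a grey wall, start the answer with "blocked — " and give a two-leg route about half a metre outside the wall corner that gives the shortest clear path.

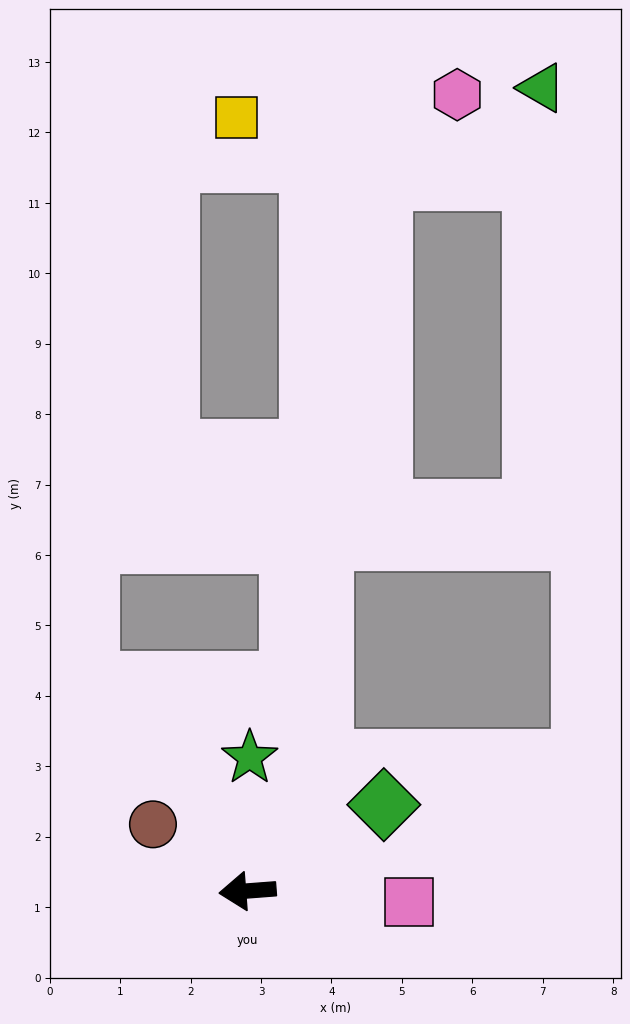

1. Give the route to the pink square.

turn left 172°, forward 2.3 m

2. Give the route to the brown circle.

turn right 40°, forward 1.6 m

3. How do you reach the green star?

turn right 95°, forward 1.9 m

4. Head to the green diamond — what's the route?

turn right 152°, forward 2.3 m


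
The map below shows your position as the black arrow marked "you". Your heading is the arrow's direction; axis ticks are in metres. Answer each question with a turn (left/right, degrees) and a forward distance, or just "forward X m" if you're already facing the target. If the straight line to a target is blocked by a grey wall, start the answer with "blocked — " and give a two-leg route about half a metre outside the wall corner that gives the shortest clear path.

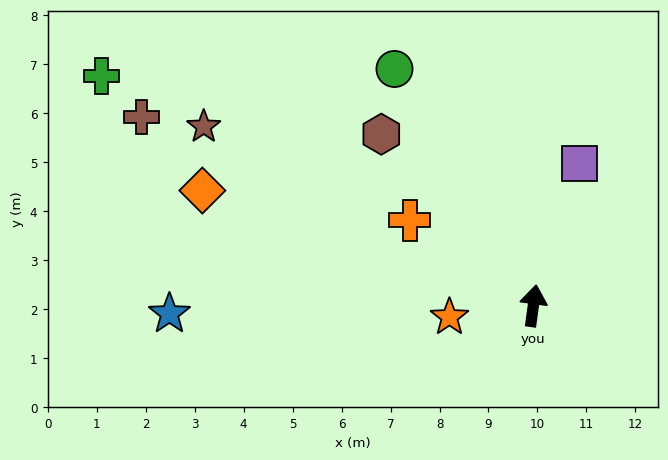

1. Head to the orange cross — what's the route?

turn left 63°, forward 3.1 m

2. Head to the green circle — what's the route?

turn left 38°, forward 5.6 m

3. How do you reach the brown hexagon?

turn left 49°, forward 4.7 m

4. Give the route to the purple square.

turn right 10°, forward 3.0 m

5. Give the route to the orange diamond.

turn left 79°, forward 7.2 m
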